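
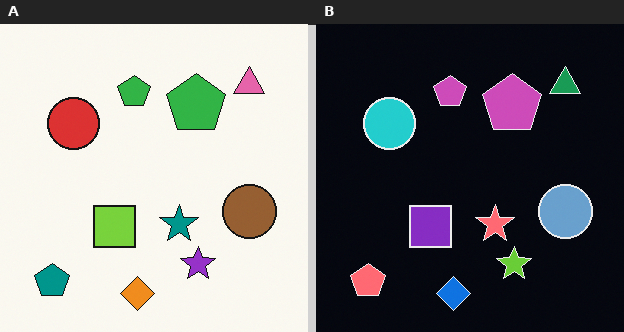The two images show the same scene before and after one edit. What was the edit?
The image was color-inverted (negative).

The light background has become dark and every shape's color is its complement — a photographic negative.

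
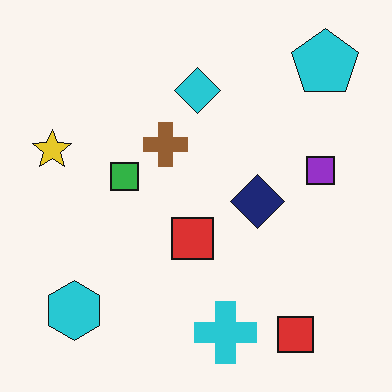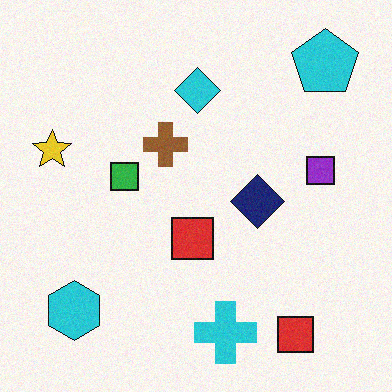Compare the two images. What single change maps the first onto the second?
The transformation is: degraded with light additive noise.

Random speckle covers the whole image, including the flat background.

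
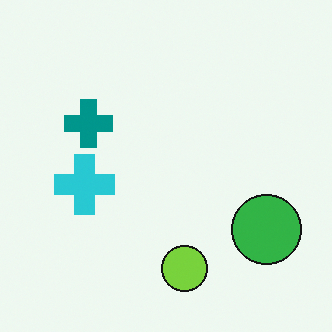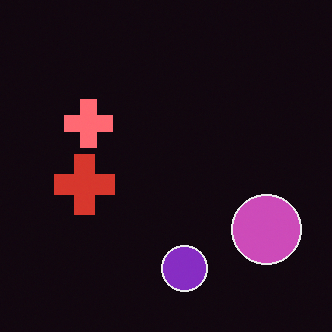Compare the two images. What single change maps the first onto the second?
The transformation is: color-inverted (negative).

The light background has become dark and every shape's color is its complement — a photographic negative.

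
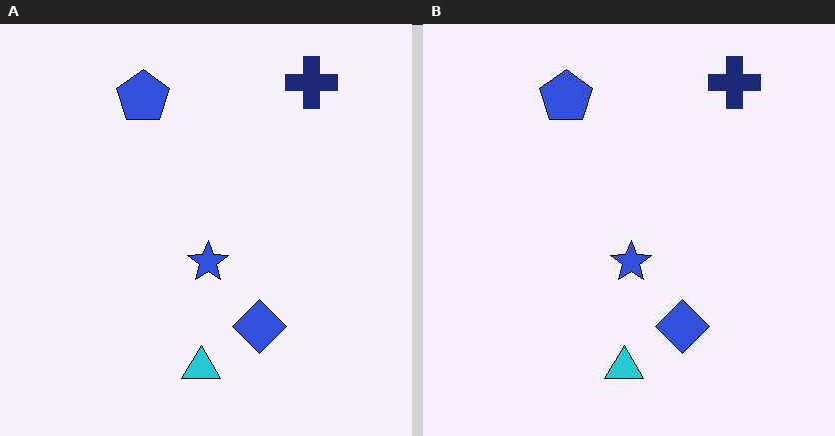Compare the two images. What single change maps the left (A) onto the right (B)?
The image was given moderate JPEG compression.

Blocky 8×8 compression artifacts appear around shape edges and the flat background shows ringing — characteristic JPEG degradation.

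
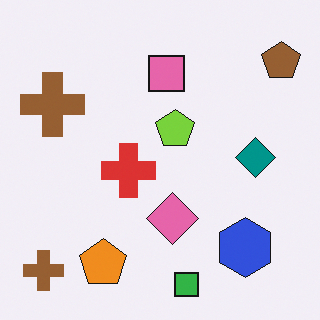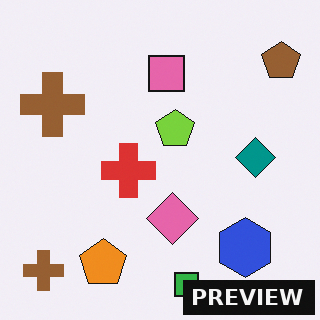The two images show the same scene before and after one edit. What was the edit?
The second image is the first watermarked with the text "PREVIEW" in the lower-right corner.

A dark label reading "PREVIEW" appears in the lower-right corner.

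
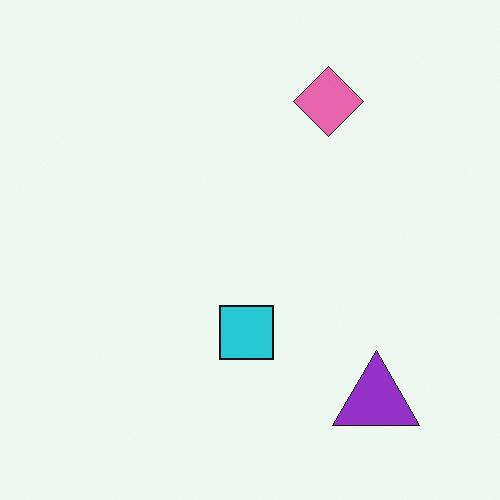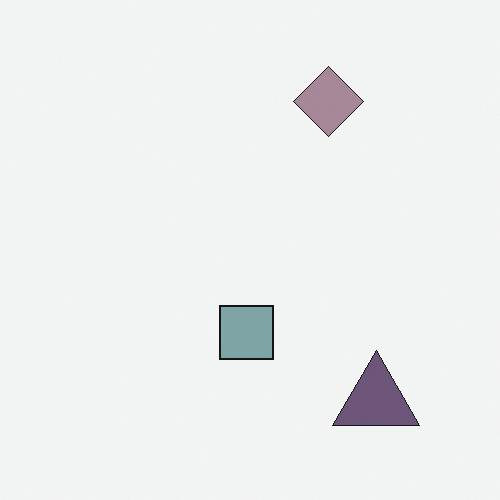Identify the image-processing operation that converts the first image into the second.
The image was made much more muted (saturation change).

All colors are more muted and greyish — a global saturation change.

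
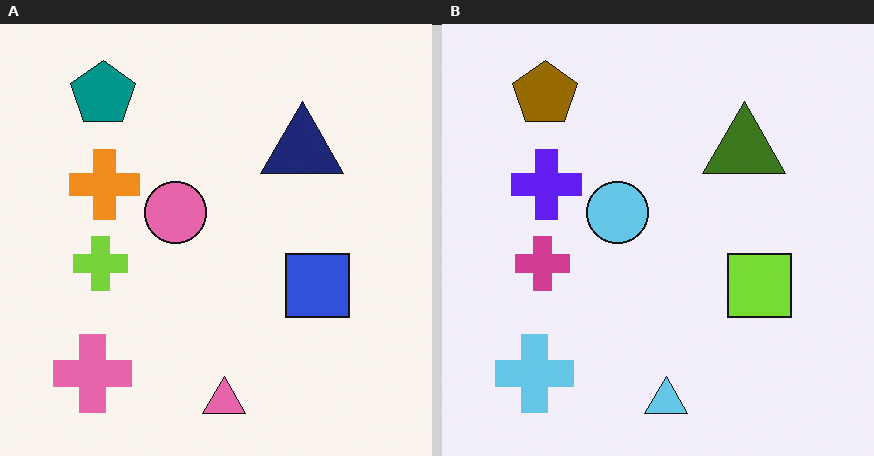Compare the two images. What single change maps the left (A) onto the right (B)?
The image was hue-shifted by a large amount.

Every shape's color has rotated by the same amount around the hue wheel — a uniform hue shift.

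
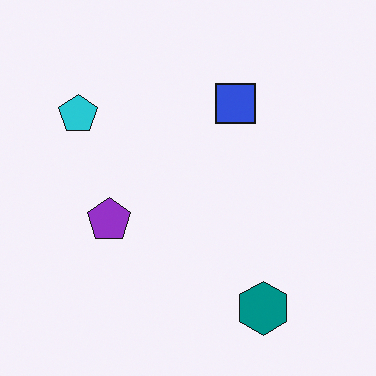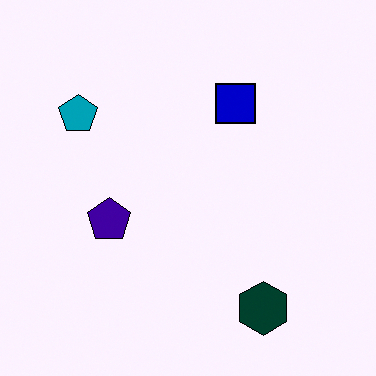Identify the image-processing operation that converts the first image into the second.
The second image is the first boosted in contrast.

Tones are pushed away from mid-grey across the whole image — a global contrast change.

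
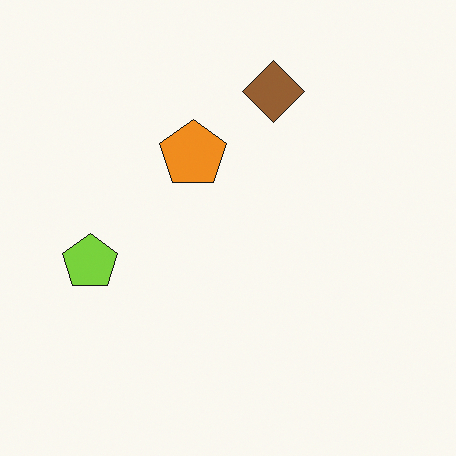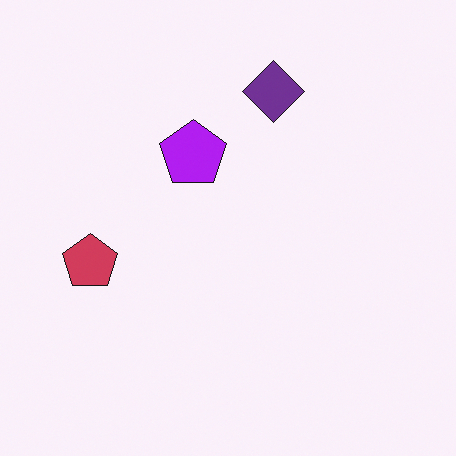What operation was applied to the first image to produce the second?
The image was hue-shifted through roughly half the color wheel.

Every shape's color has rotated by the same amount around the hue wheel — a uniform hue shift.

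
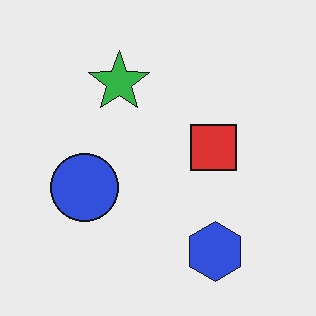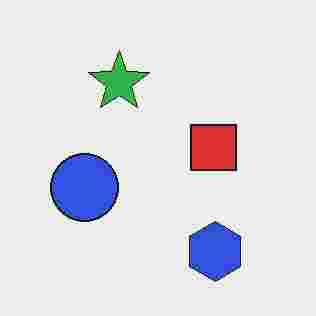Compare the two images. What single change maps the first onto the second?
This is the original image heavily JPEG-compressed with obvious blocking artifacts.

Blocky 8×8 compression artifacts appear around shape edges and the flat background shows ringing — characteristic JPEG degradation.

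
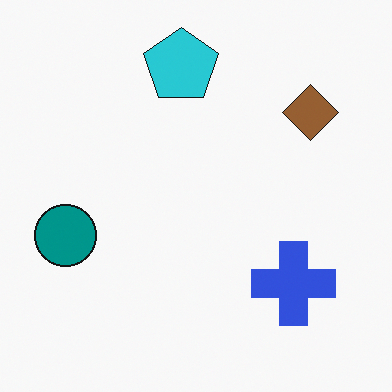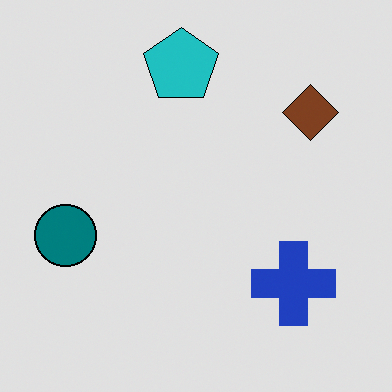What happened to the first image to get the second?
The second image is the first moderately posterized.

Each flat color has snapped to a coarser quantized level — most visibly, the near-white background has dropped to a flat grey.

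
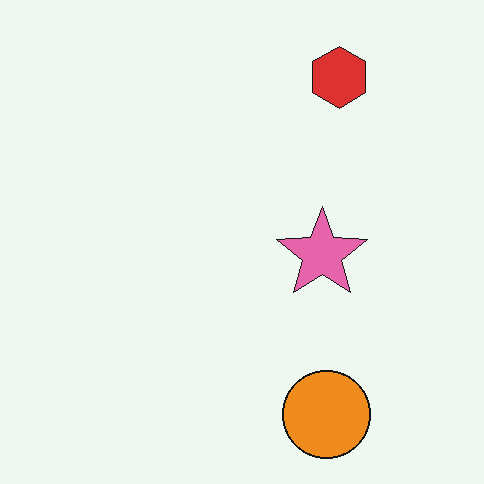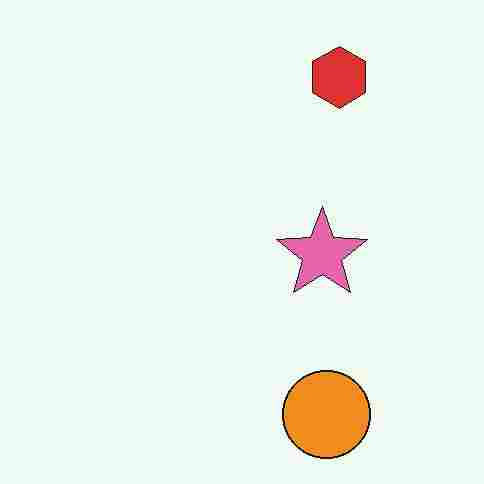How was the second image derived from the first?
The transformation is: heavily JPEG-compressed with obvious blocking artifacts.

Blocky 8×8 compression artifacts appear around shape edges and the flat background shows ringing — characteristic JPEG degradation.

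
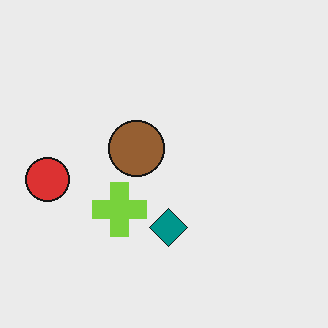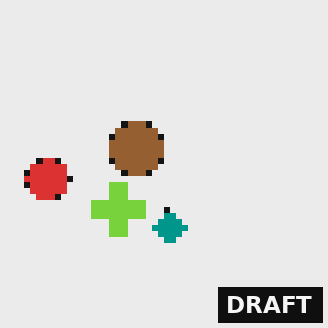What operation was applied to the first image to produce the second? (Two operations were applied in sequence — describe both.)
This is the original image moderately pixelated, then watermarked with the text "DRAFT" in the lower-right corner.

Shapes are reduced to large square blocks; fine edges and outlines are lost — a downscale-then-upscale (mosaic) effect. A dark label reading "DRAFT" appears in the lower-right corner.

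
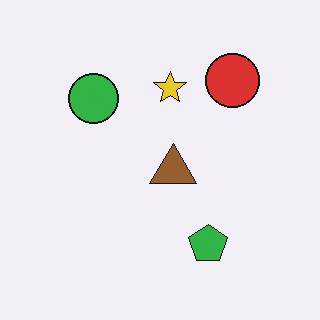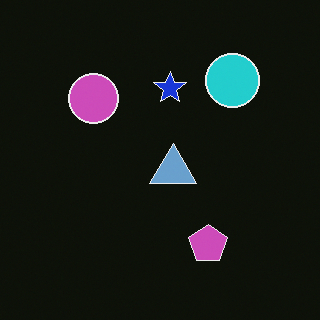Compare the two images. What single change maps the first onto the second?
The transformation is: color-inverted (negative).

The light background has become dark and every shape's color is its complement — a photographic negative.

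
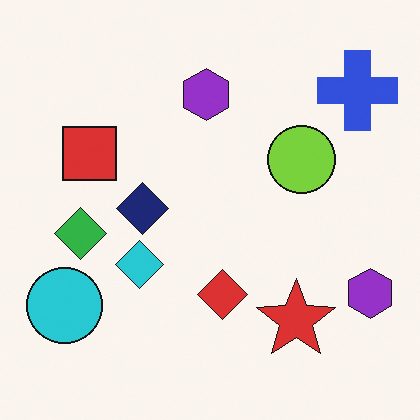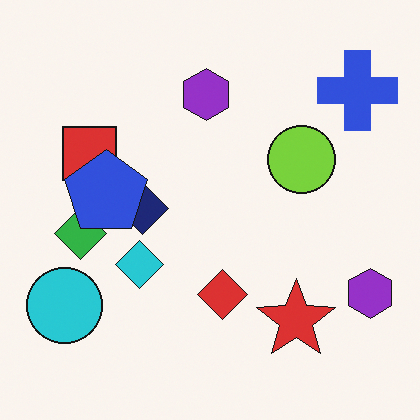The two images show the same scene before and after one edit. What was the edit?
This is the original image overlaid with an additional blue pentagon.

A blue pentagon appears in the second image that is absent from the first.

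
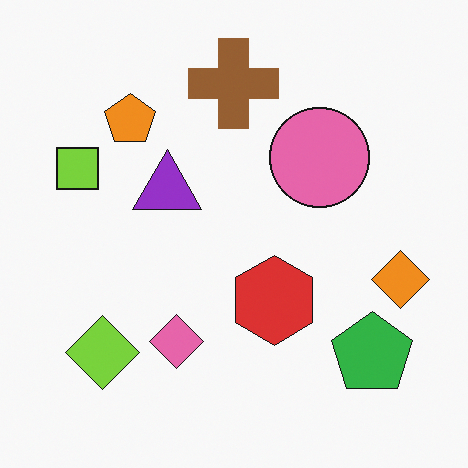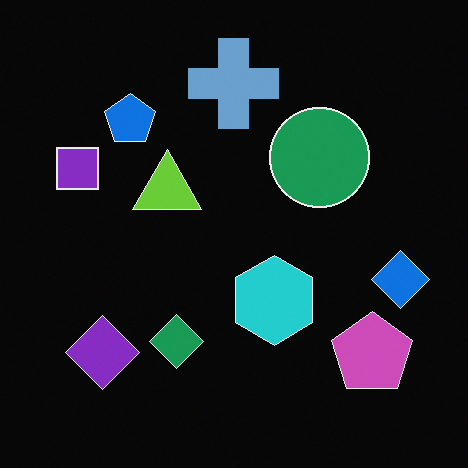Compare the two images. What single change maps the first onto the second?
The image was color-inverted (negative).

The light background has become dark and every shape's color is its complement — a photographic negative.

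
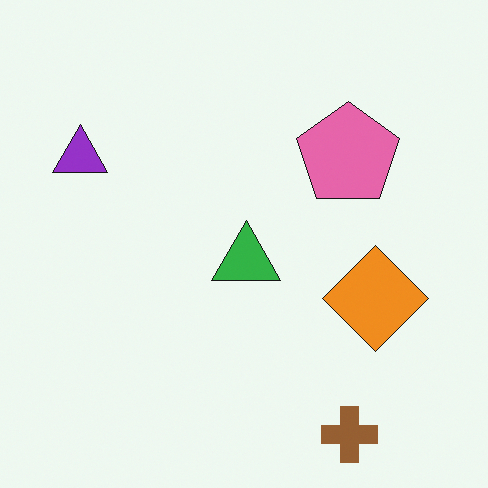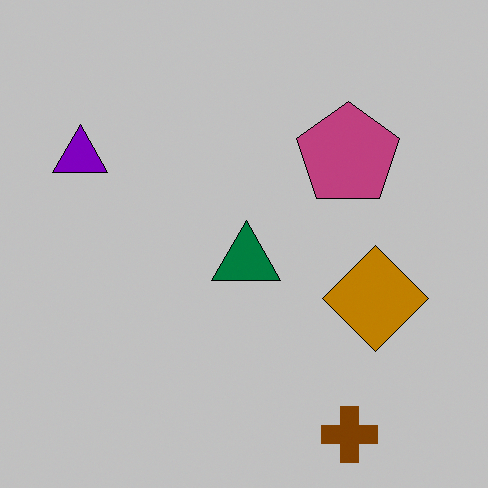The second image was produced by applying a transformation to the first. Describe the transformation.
Heavily posterized to just a handful of flat colors.

Each flat color has snapped to a coarser quantized level — most visibly, the near-white background has dropped to a flat grey.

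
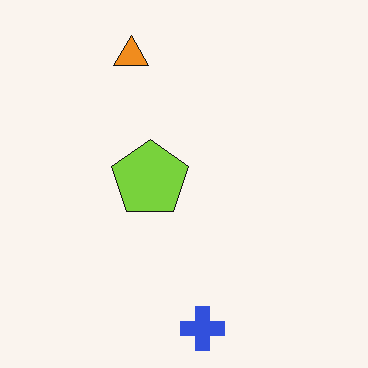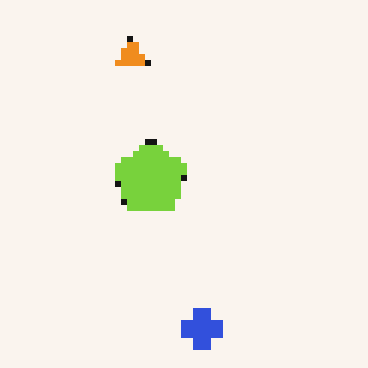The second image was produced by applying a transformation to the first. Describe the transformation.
The second image is the first pixelated into visible square blocks.

Shapes are reduced to large square blocks; fine edges and outlines are lost — a downscale-then-upscale (mosaic) effect.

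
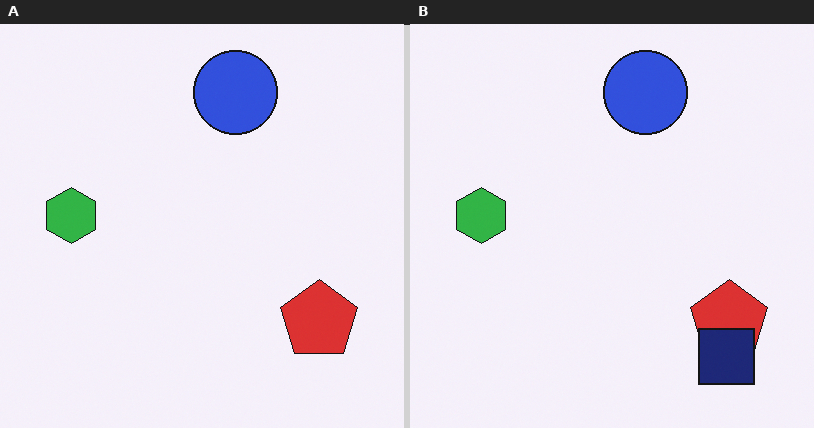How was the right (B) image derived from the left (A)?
The image was overlaid with an additional navy square.

A navy square appears in the right (B) image that is absent from the left (A).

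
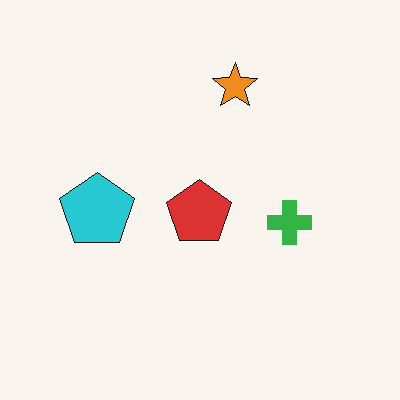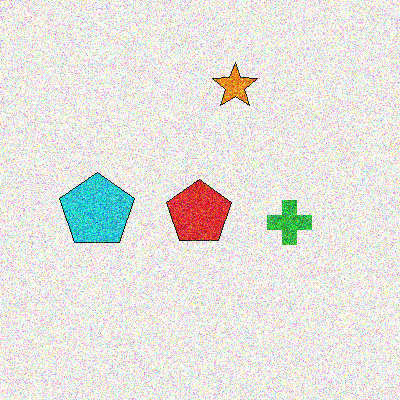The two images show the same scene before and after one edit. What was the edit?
The transformation is: degraded with strong gaussian noise.

Random speckle covers the whole image, including the flat background.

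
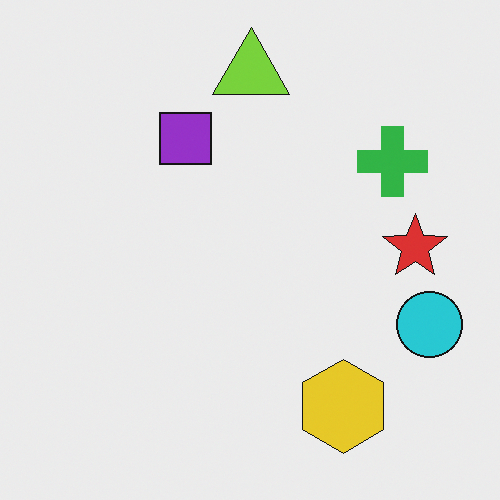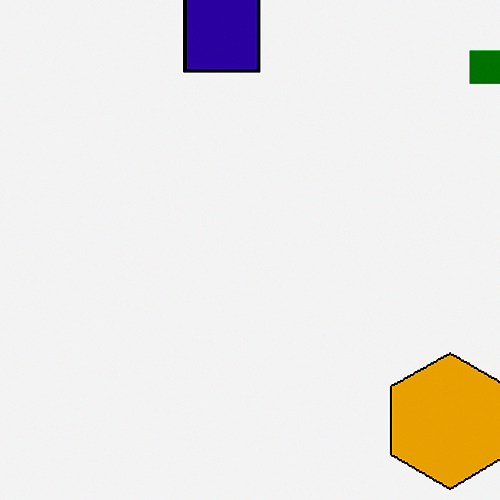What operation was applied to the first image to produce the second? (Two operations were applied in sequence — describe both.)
The transformation is: cropped to a modestly smaller region and rescaled, then given much higher contrast.

The visible shapes are larger and the field of view is narrower; shapes near the original edges may be partly or wholly outside the frame — a crop-and-rescale. Tones are pushed away from mid-grey across the whole image — a global contrast change.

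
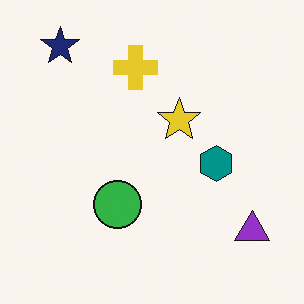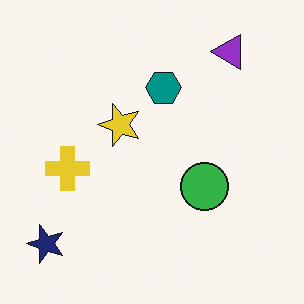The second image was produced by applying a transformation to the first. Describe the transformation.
The second image is the first rotated 90° counter-clockwise.

The navy star sits in the top-left of the first image and the bottom-left of the second — consistent with a whole-image 90° counter-clockwise rotation.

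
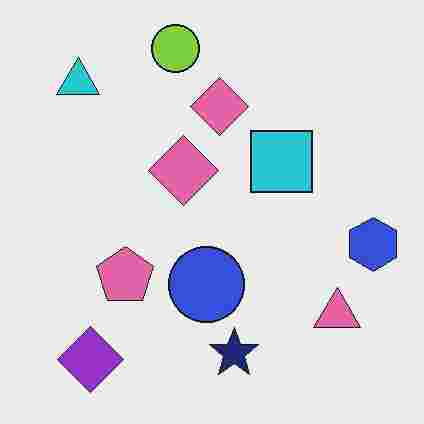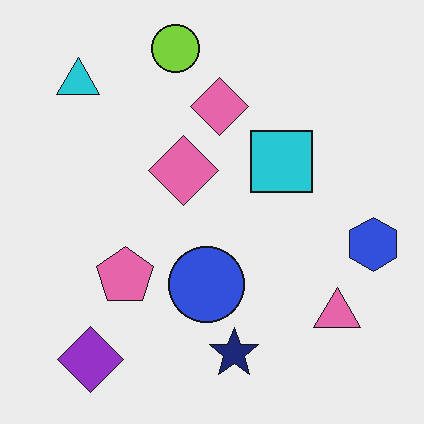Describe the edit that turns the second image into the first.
The image was degraded with heavy JPEG compression.

Blocky 8×8 compression artifacts appear around shape edges and the flat background shows ringing — characteristic JPEG degradation.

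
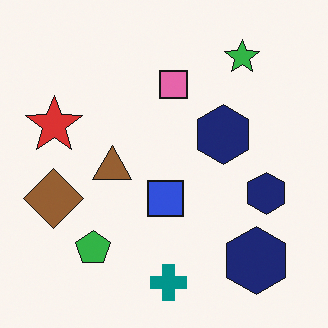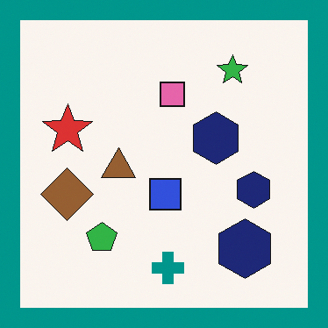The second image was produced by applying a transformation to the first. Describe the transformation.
The image was framed with a teal border.

A solid teal frame runs around the edge of the second image, with the content slightly shrunk inside it.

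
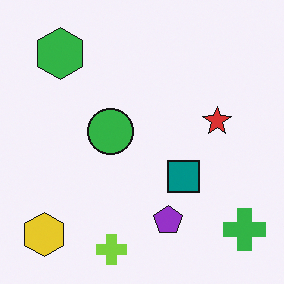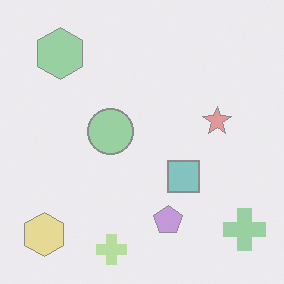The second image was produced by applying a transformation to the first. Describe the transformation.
The image was given much lower contrast.

Tones are pushed toward mid-grey across the whole image — a global contrast change.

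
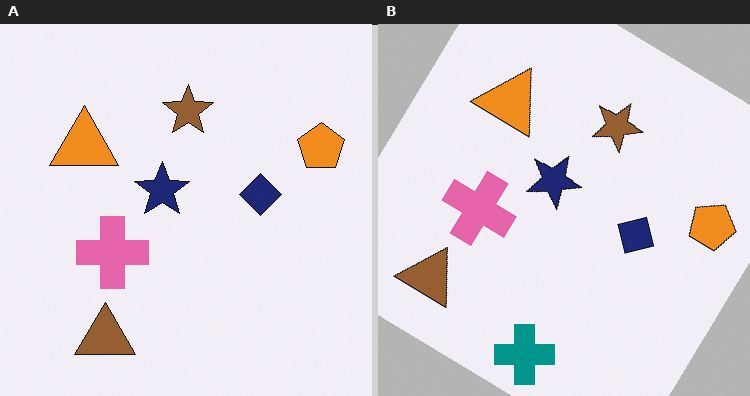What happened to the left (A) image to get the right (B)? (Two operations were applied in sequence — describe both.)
It was rotated clockwise by a large amount — several tens of degrees, then overlaid with an additional teal cross.

Every shape is tilted by the same angle and the image corners show triangular fill wedges — a whole-image rotation by a non-right angle. A teal cross appears in the right (B) image that is absent from the left (A).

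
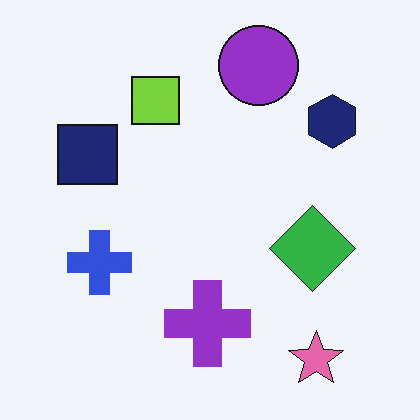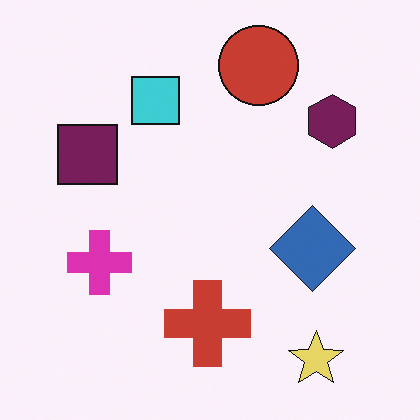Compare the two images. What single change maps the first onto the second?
It was hue-shifted through roughly a third of the color wheel.

Every shape's color has rotated by the same amount around the hue wheel — a uniform hue shift.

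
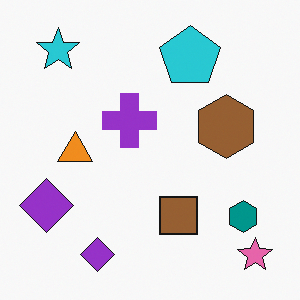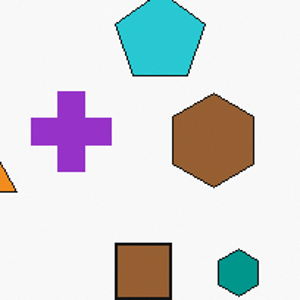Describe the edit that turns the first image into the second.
The image was cropped slightly and scaled back up.

The visible shapes are larger and the field of view is narrower; shapes near the original edges may be partly or wholly outside the frame — a crop-and-rescale.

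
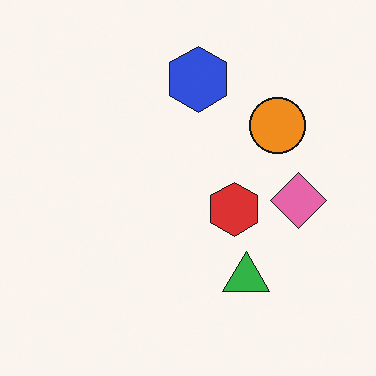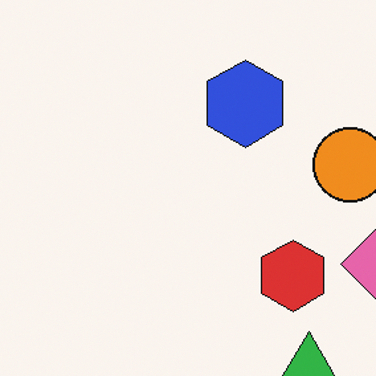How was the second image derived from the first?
The second image is the first cropped slightly and scaled back up.

The visible shapes are larger and the field of view is narrower; shapes near the original edges may be partly or wholly outside the frame — a crop-and-rescale.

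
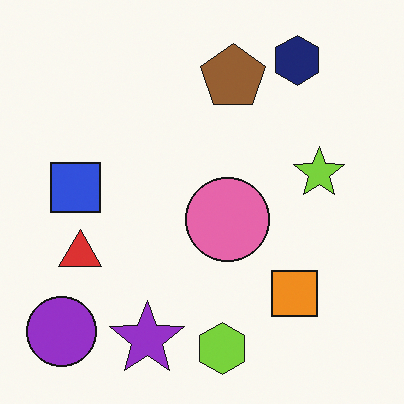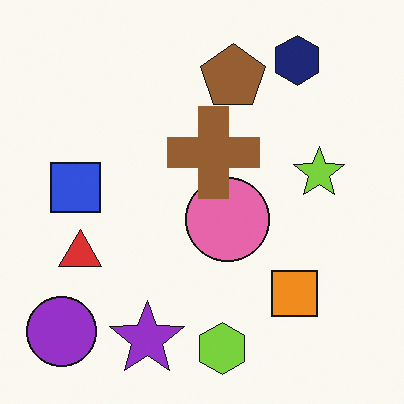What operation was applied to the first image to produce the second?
This is the original image overlaid with an additional brown cross.

A brown cross appears in the second image that is absent from the first.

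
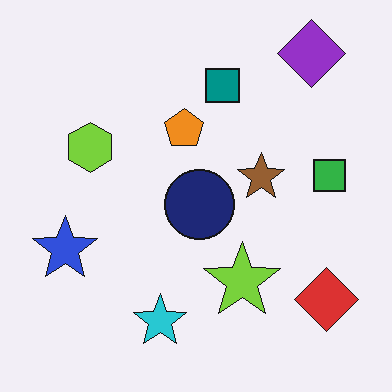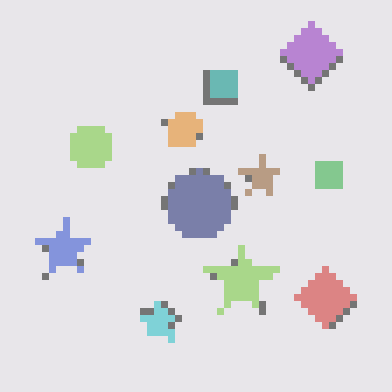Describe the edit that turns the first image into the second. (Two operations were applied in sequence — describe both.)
The transformation is: given much lower contrast, then pixelated into visible square blocks.

Tones are pushed toward mid-grey across the whole image — a global contrast change. Shapes are reduced to large square blocks; fine edges and outlines are lost — a downscale-then-upscale (mosaic) effect.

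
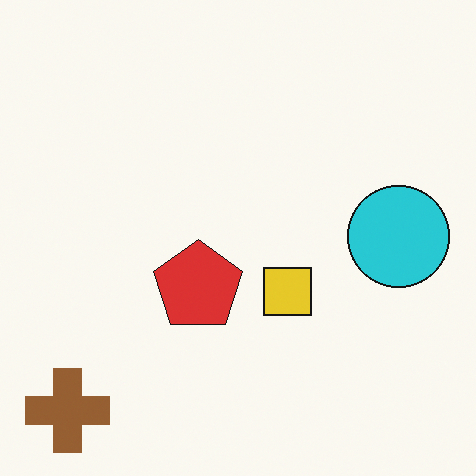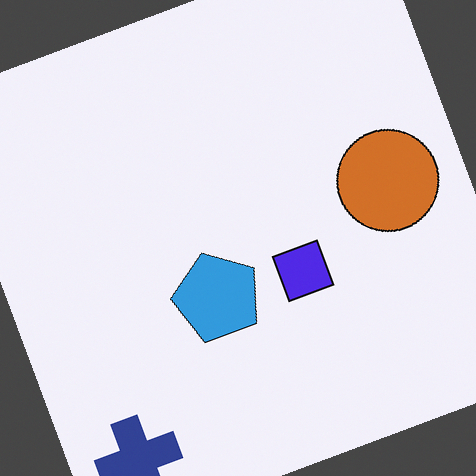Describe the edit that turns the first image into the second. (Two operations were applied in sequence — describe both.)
It was hue-shifted through roughly half the color wheel, then rotated counter-clockwise by a clearly visible amount.

Every shape's color has rotated by the same amount around the hue wheel — a uniform hue shift. Every shape is tilted by the same angle and the image corners show triangular fill wedges — a whole-image rotation by a non-right angle.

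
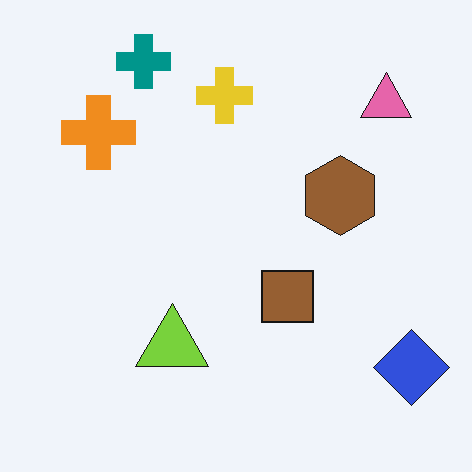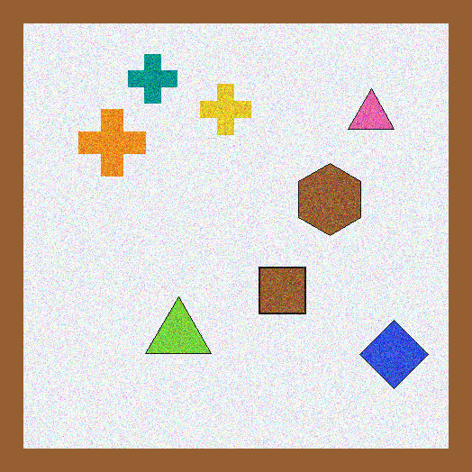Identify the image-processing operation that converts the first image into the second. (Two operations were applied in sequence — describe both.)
The transformation is: degraded with visible gaussian noise, then framed with a brown border.

Random speckle covers the whole image, including the flat background. A solid brown frame runs around the edge of the second image, with the content slightly shrunk inside it.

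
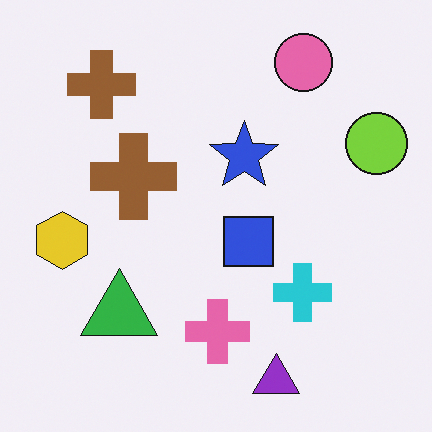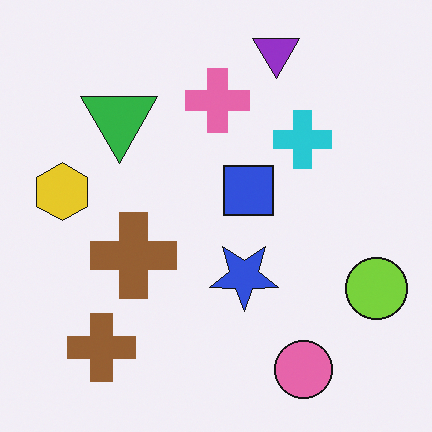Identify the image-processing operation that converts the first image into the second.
The image was flipped vertically (top ↔ bottom).

The purple triangle is in the bottom of the first image and the top of the second — shapes on opposite sides of the horizontal midline have swapped in a mirror flip.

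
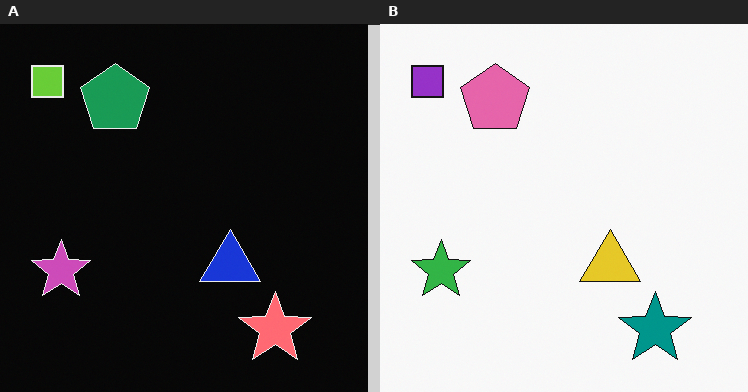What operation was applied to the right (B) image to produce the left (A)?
The transformation is: color-inverted (negative).

The light background has become dark and every shape's color is its complement — a photographic negative.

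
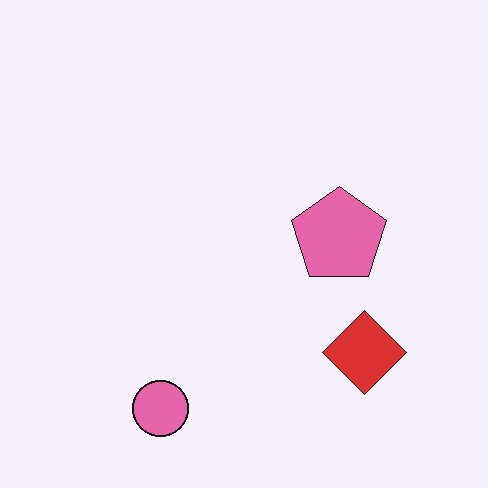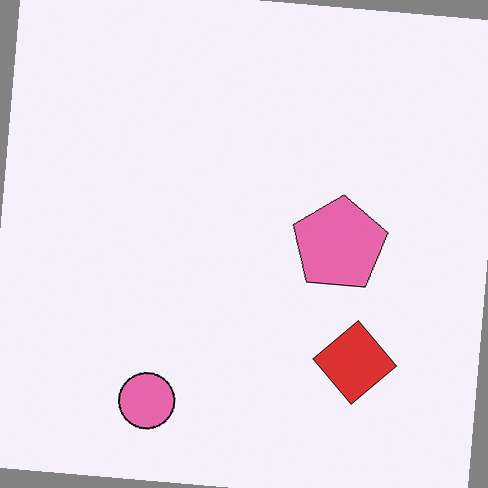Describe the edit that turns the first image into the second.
Rotated clockwise by a slight angle.

Every shape is tilted by the same angle and the image corners show triangular fill wedges — a whole-image rotation by a non-right angle.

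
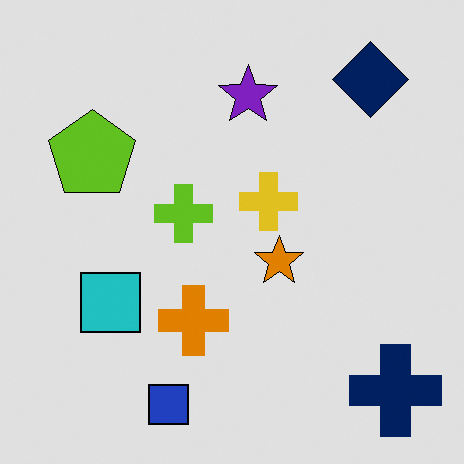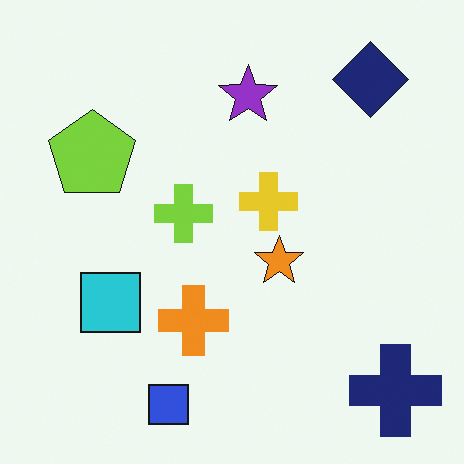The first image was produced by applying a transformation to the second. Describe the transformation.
It was posterized to a reduced palette.

Each flat color has snapped to a coarser quantized level — most visibly, the near-white background has dropped to a flat grey.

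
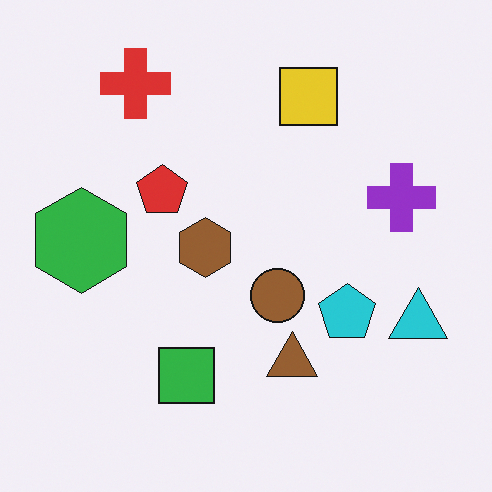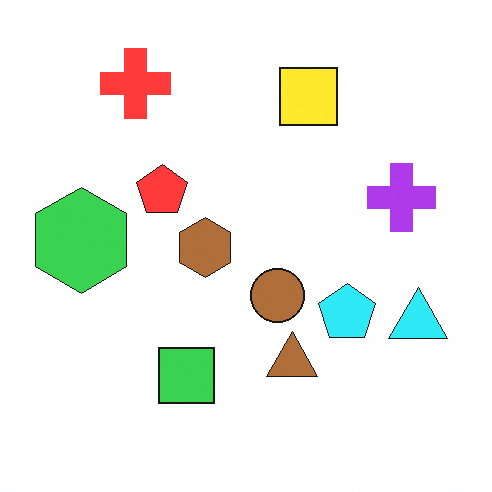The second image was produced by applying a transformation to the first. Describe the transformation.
Brightened a little.

Every pixel — background and shapes alike — is uniformly brightened.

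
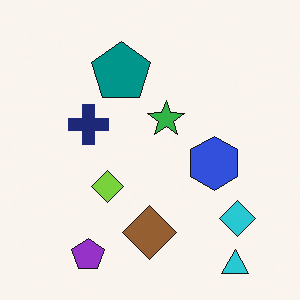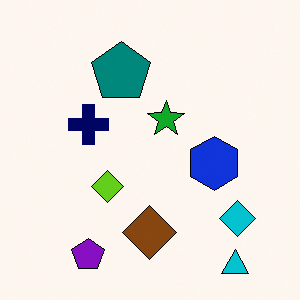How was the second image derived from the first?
The transformation is: given slightly increased contrast.

Tones are pushed away from mid-grey across the whole image — a global contrast change.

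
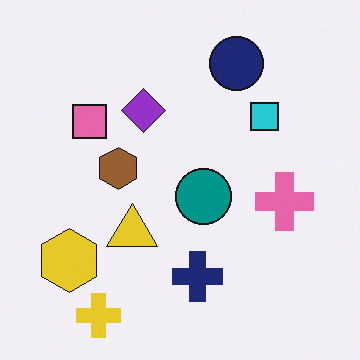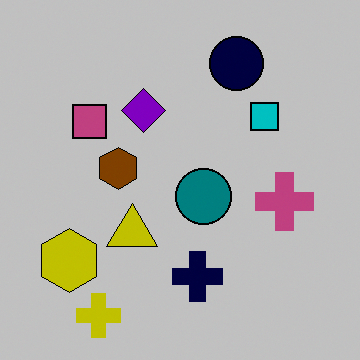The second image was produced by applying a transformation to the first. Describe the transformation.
The second image is the first aggressively posterized.

Each flat color has snapped to a coarser quantized level — most visibly, the near-white background has dropped to a flat grey.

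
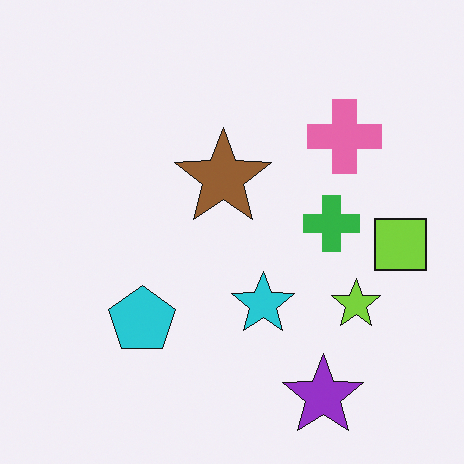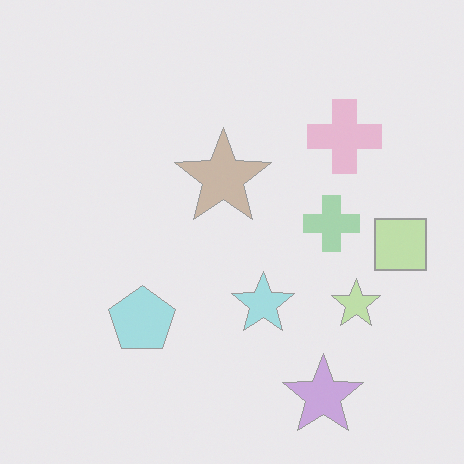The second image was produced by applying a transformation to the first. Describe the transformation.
This is the original image washed out (contrast reduced).

Tones are pushed toward mid-grey across the whole image — a global contrast change.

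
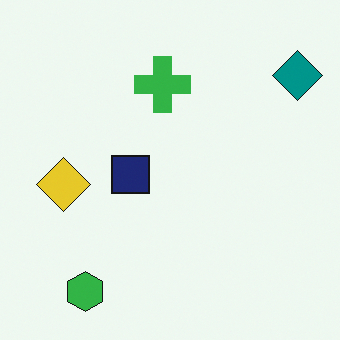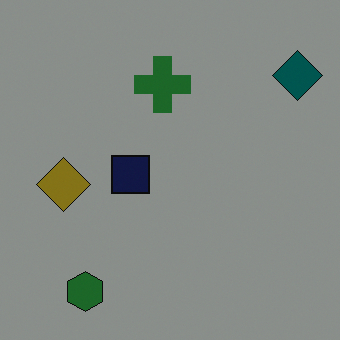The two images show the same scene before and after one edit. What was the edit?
The transformation is: darkened a lot.

Every pixel — background and shapes alike — is uniformly darkened.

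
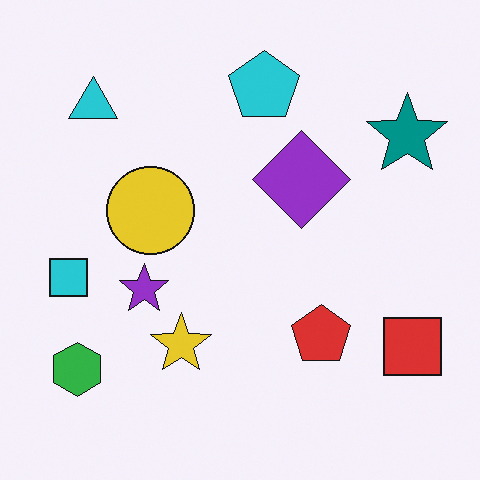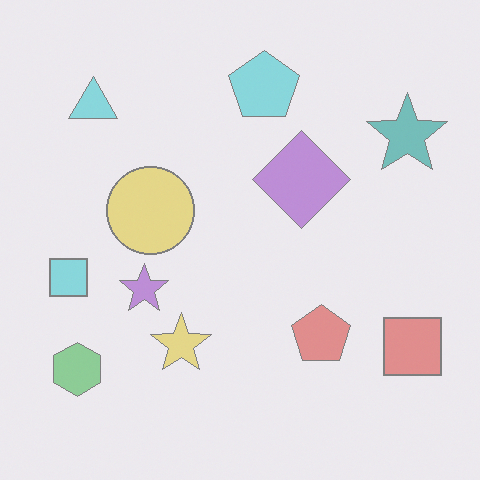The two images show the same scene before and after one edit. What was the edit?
Given much lower contrast.

Tones are pushed toward mid-grey across the whole image — a global contrast change.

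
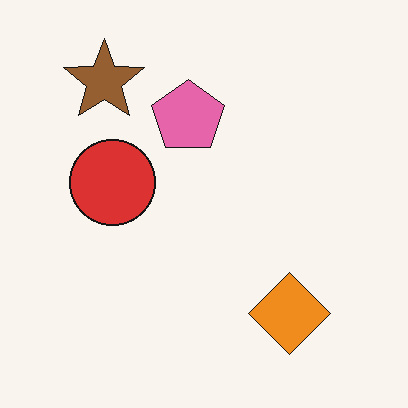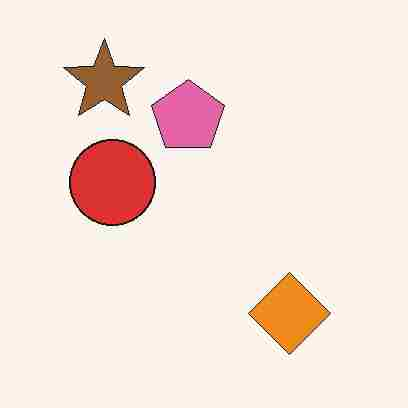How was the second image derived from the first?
This is the original image heavily JPEG-compressed with obvious blocking artifacts.

Blocky 8×8 compression artifacts appear around shape edges and the flat background shows ringing — characteristic JPEG degradation.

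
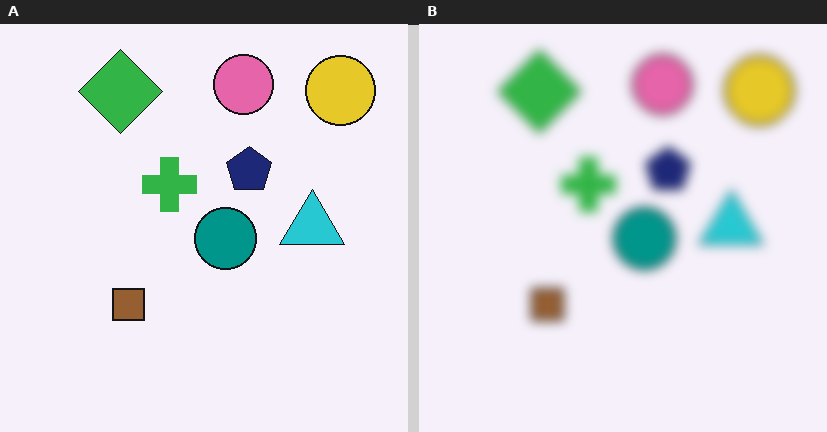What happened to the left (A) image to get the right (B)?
The transformation is: strongly gaussian-blurred.

Shape edges and outlines are uniformly softened across the whole image.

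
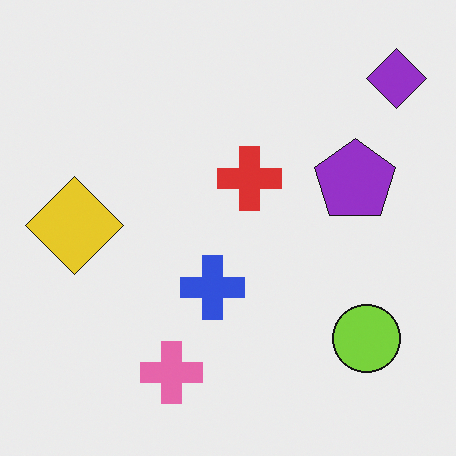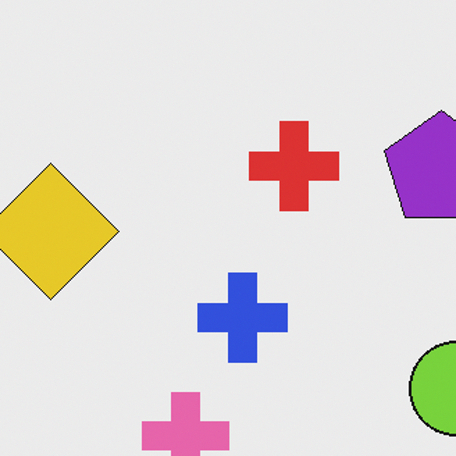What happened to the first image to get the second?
Cropped to a modestly smaller region and rescaled.

The visible shapes are larger and the field of view is narrower; shapes near the original edges may be partly or wholly outside the frame — a crop-and-rescale.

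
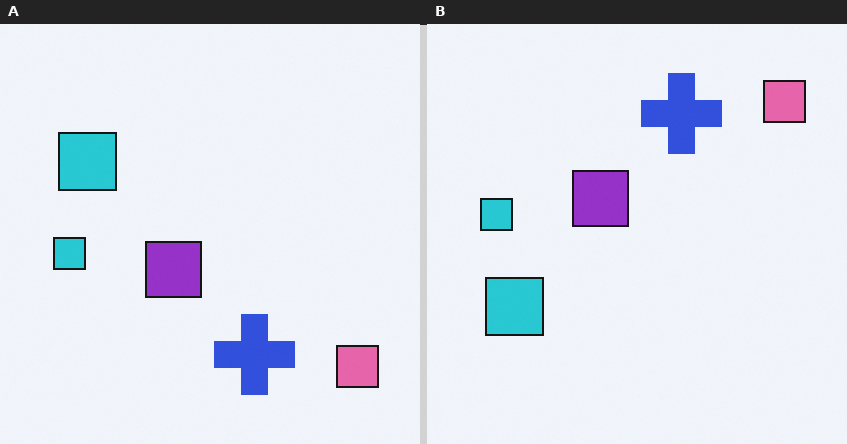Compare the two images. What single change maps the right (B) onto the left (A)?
This is the original image flipped vertically (top ↔ bottom).

The pink square is in the top-right of the right (B) image and the bottom-right of the left (A) — shapes on opposite sides of the horizontal midline have swapped in a mirror flip.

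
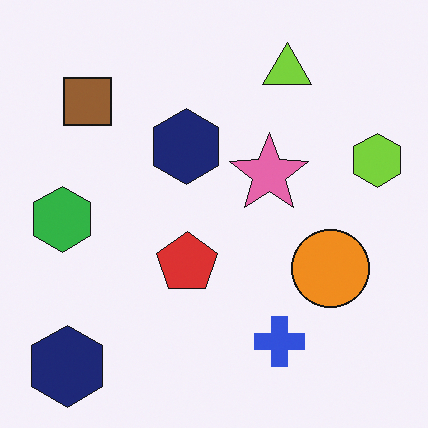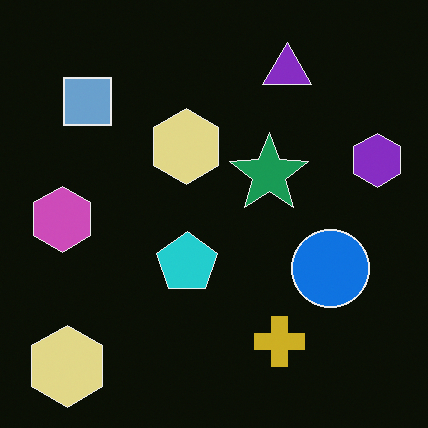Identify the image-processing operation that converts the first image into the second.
The transformation is: color-inverted (negative).

The light background has become dark and every shape's color is its complement — a photographic negative.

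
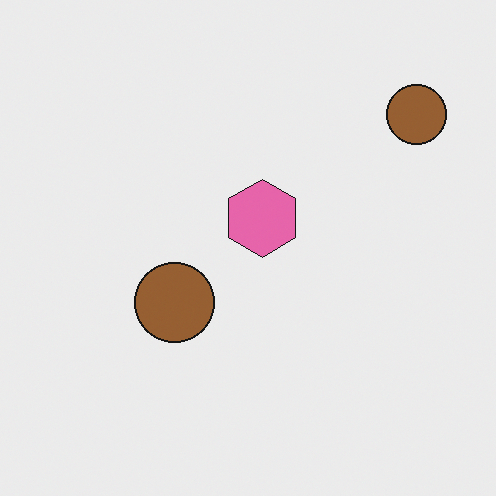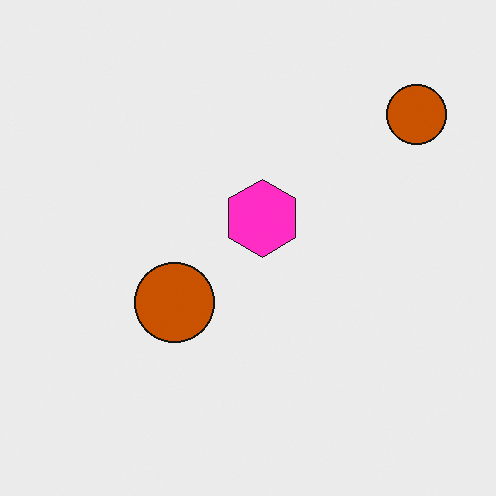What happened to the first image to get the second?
Made much more vivid (saturation change).

All colors are more vivid — a global saturation change.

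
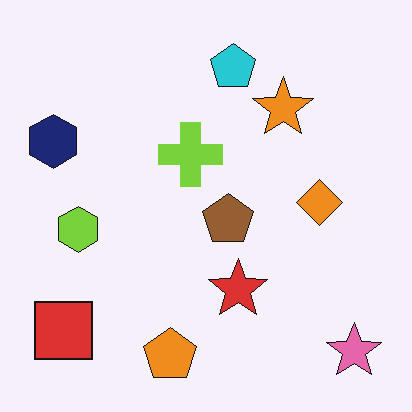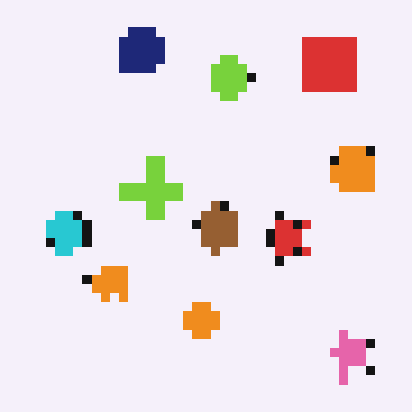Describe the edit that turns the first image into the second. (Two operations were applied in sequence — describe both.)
Transposed (reflected across the top-left ↔ bottom-right diagonal), then heavily pixelated into large blocks.

Shapes have swapped their row and column positions — what was in the top-right is now in the bottom-left — a diagonal reflection. Shapes are reduced to large square blocks; fine edges and outlines are lost — a downscale-then-upscale (mosaic) effect.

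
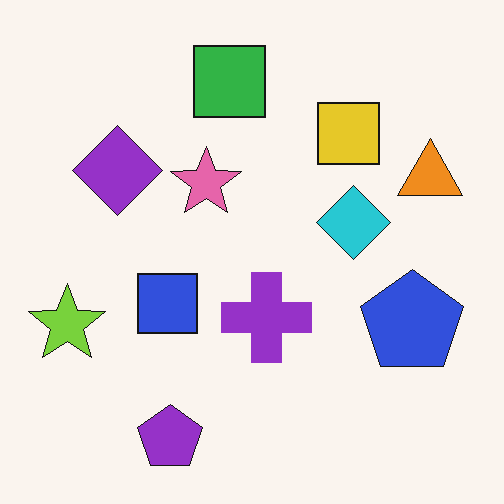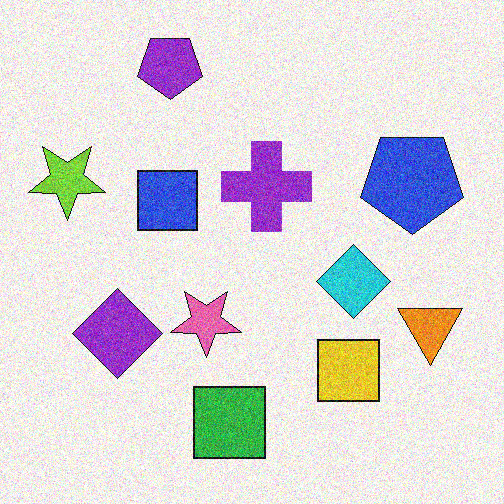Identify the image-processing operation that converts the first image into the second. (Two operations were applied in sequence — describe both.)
It was degraded with visible gaussian noise, then flipped vertically (top ↔ bottom).

Random speckle covers the whole image, including the flat background. The purple pentagon is in the bottom of the first image and the top of the second — shapes on opposite sides of the horizontal midline have swapped in a mirror flip.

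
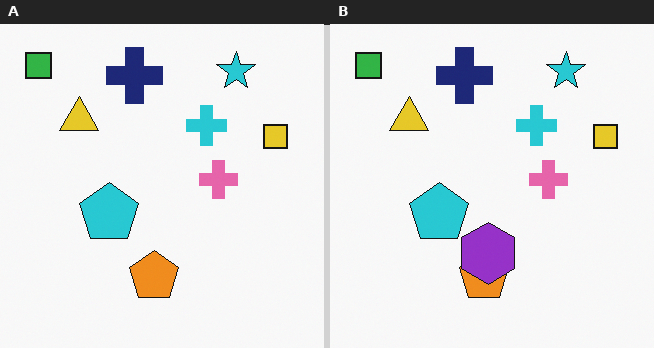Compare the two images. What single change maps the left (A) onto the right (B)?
Overlaid with an additional purple hexagon.

A purple hexagon appears in the right (B) image that is absent from the left (A).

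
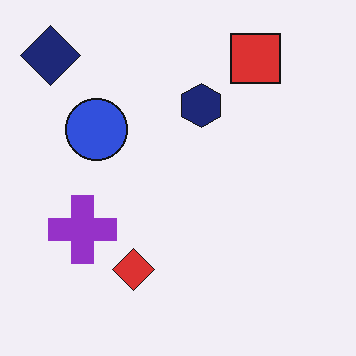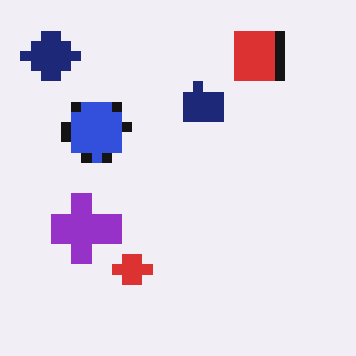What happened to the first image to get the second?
The transformation is: heavily pixelated into large blocks.

Shapes are reduced to large square blocks; fine edges and outlines are lost — a downscale-then-upscale (mosaic) effect.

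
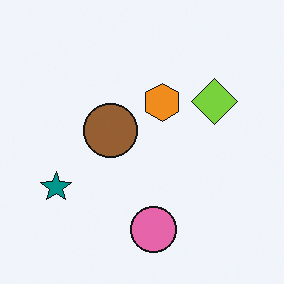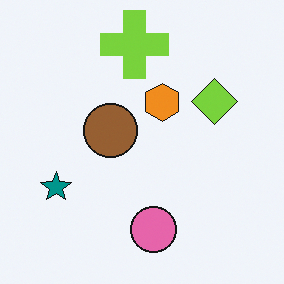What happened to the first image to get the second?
The second image is the first overlaid with an additional lime cross.

A lime cross appears in the second image that is absent from the first.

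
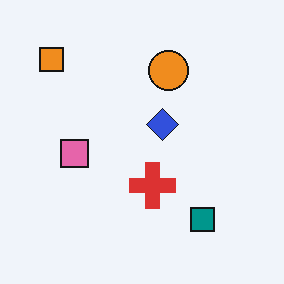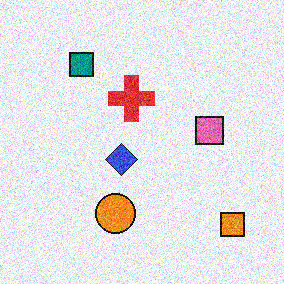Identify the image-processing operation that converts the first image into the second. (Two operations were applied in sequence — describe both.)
Degraded with strong gaussian noise, then rotated 180°.

Random speckle covers the whole image, including the flat background. The orange square sits in the top-left of the first image and the bottom-right of the second — consistent with a whole-image 180° rotation.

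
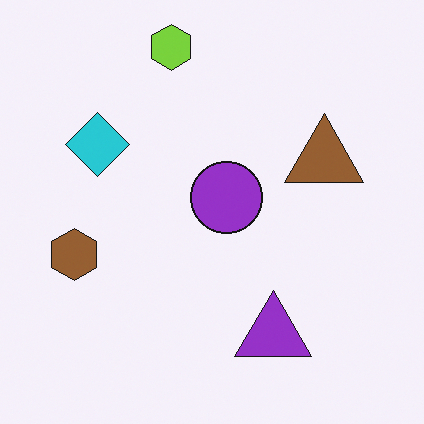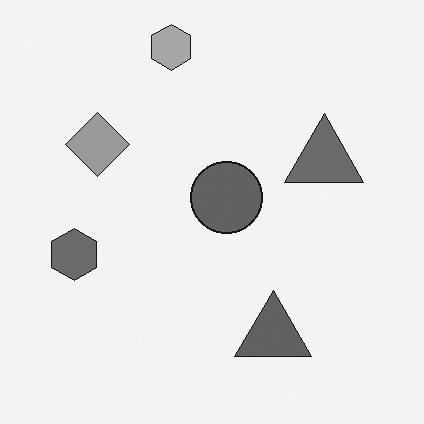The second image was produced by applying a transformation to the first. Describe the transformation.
This is the original image converted to grayscale.

All color is removed — every shape is now a shade of grey.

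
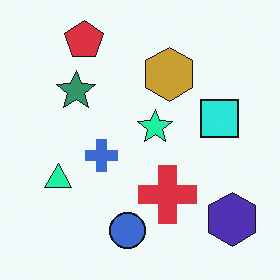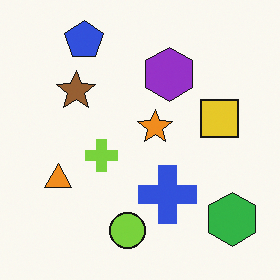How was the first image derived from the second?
The first image is the second hue-shifted by a moderate amount.

Every shape's color has rotated by the same amount around the hue wheel — a uniform hue shift.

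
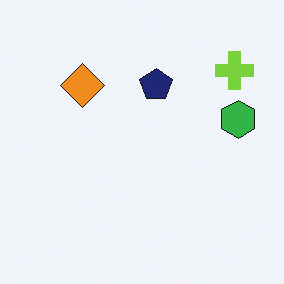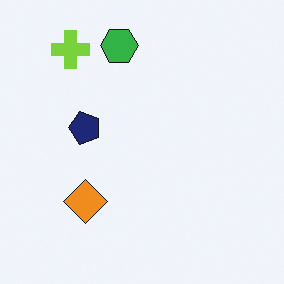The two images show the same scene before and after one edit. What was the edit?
It was rotated 90° counter-clockwise.

The lime cross sits in the top-right of the first image and the top-left of the second — consistent with a whole-image 90° counter-clockwise rotation.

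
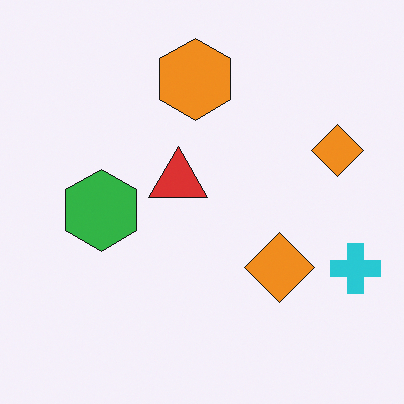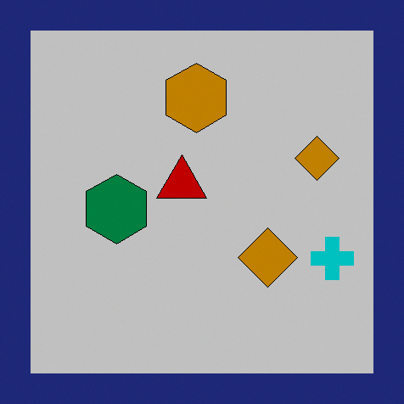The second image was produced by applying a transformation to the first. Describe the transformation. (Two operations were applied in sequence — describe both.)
The transformation is: aggressively posterized, then framed with a navy border.

Each flat color has snapped to a coarser quantized level — most visibly, the near-white background has dropped to a flat grey. A solid navy frame runs around the edge of the second image, with the content slightly shrunk inside it.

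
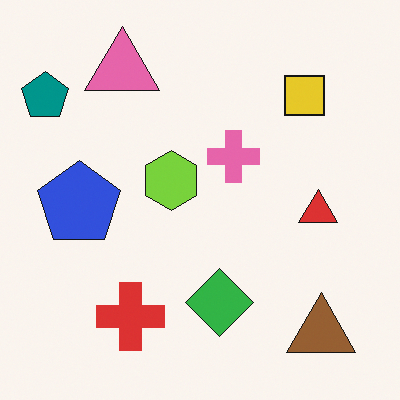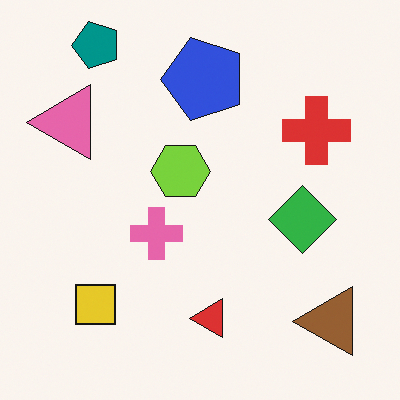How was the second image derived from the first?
The second image is the first transposed (reflected across the top-left ↔ bottom-right diagonal).

Shapes have swapped their row and column positions — what was in the top-right is now in the bottom-left — a diagonal reflection.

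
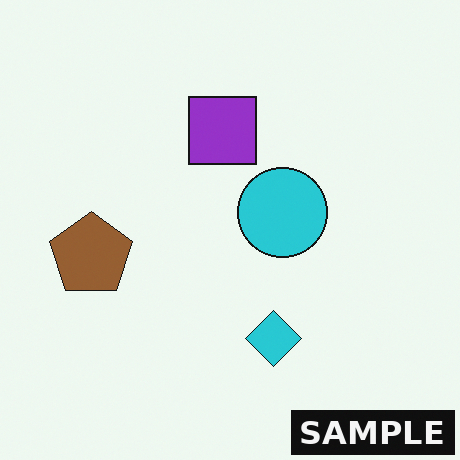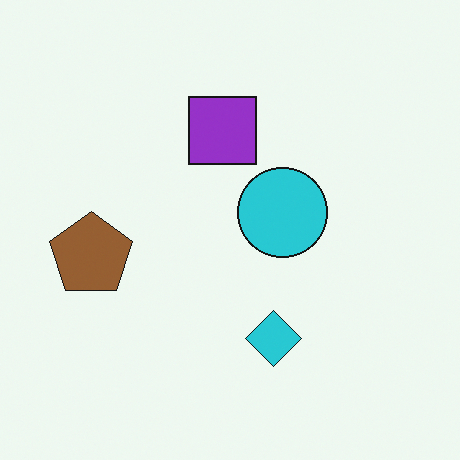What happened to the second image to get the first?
This is the original image watermarked with the text "SAMPLE" in the lower-right corner.

A dark label reading "SAMPLE" appears in the lower-right corner.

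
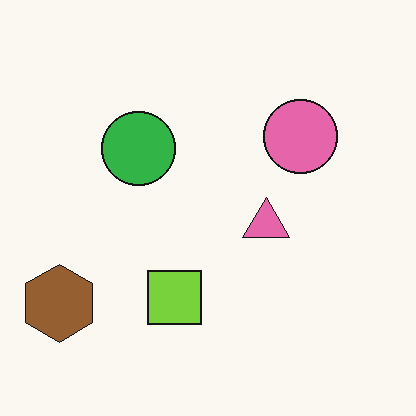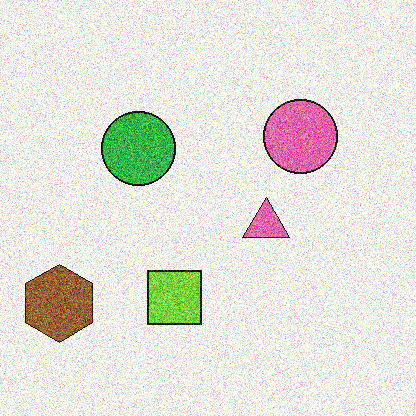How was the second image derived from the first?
This is the original image degraded with heavy additive noise.

Random speckle covers the whole image, including the flat background.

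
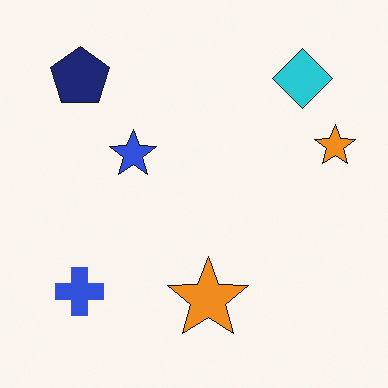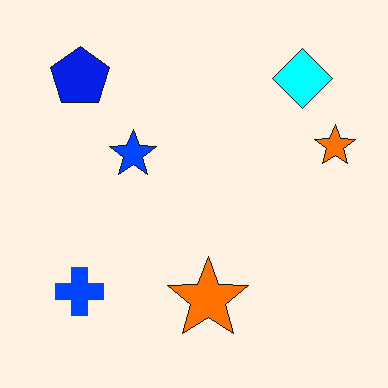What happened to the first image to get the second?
The transformation is: made much more vivid (saturation change).

All colors are more vivid — a global saturation change.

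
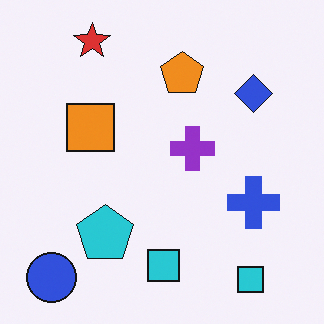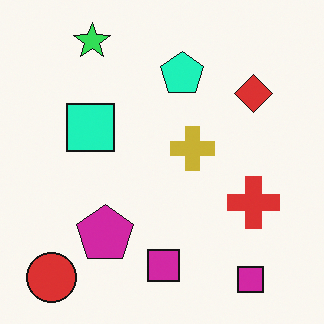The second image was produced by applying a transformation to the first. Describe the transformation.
The transformation is: hue-shifted by a moderate amount.

Every shape's color has rotated by the same amount around the hue wheel — a uniform hue shift.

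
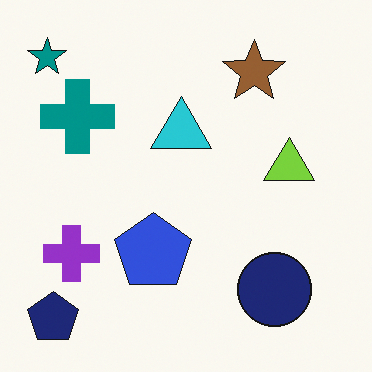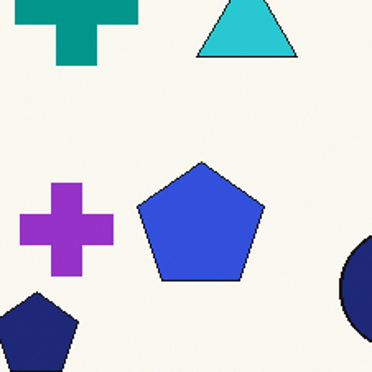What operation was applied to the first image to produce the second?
The transformation is: cropped to a noticeably smaller region and rescaled.

The visible shapes are larger and the field of view is narrower; shapes near the original edges may be partly or wholly outside the frame — a crop-and-rescale.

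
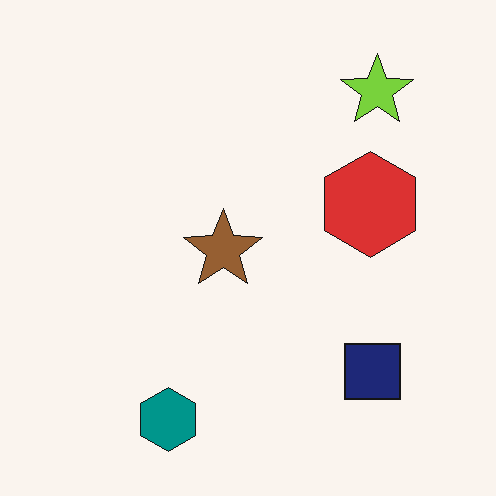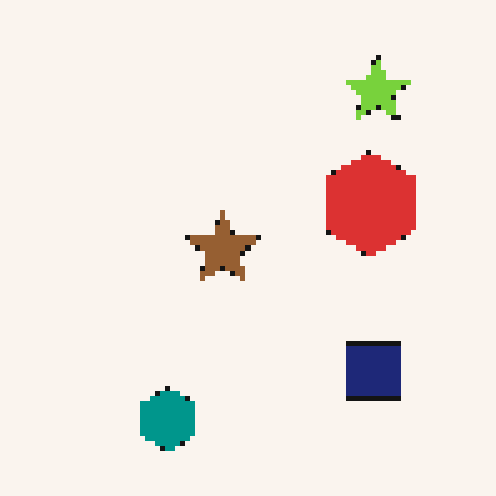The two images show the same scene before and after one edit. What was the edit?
It was lightly pixelated (a mild mosaic effect).

Shapes are reduced to large square blocks; fine edges and outlines are lost — a downscale-then-upscale (mosaic) effect.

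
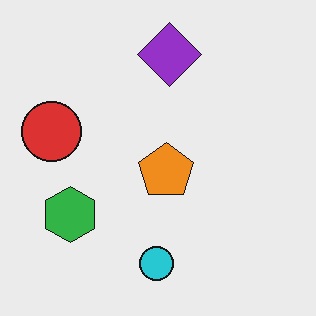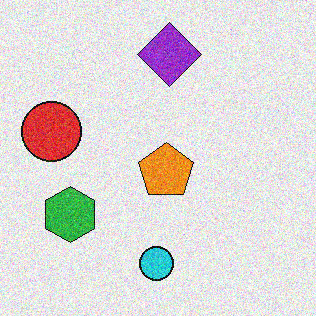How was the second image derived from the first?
The transformation is: degraded with visible gaussian noise.

Random speckle covers the whole image, including the flat background.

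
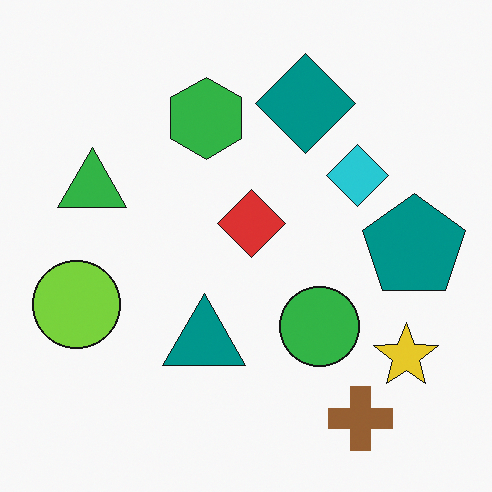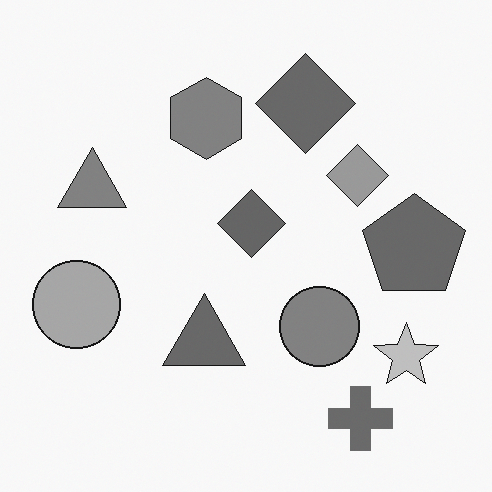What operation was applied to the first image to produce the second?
The transformation is: converted to grayscale.

All color is removed — every shape is now a shade of grey.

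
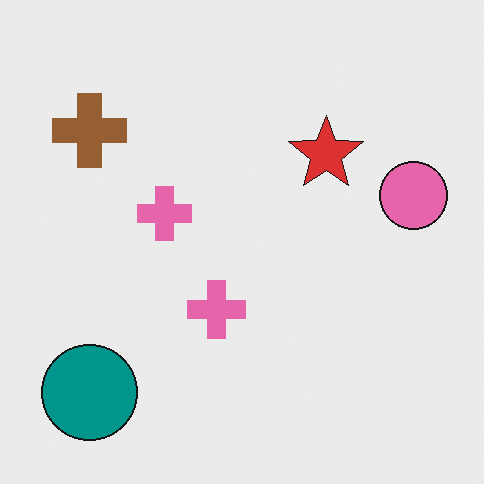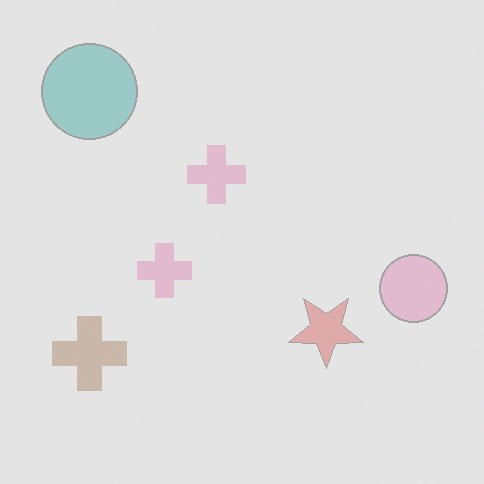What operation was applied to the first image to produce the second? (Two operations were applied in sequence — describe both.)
Given much lower contrast, then flipped vertically (top ↔ bottom).

Tones are pushed toward mid-grey across the whole image — a global contrast change. The teal circle is in the bottom-left of the first image and the top-left of the second — shapes on opposite sides of the horizontal midline have swapped in a mirror flip.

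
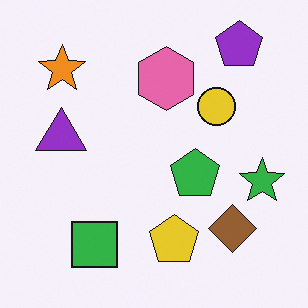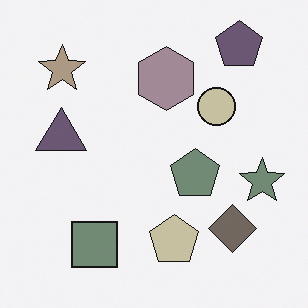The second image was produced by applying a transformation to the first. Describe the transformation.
The image was heavily desaturated.

All colors are more muted and greyish — a global saturation change.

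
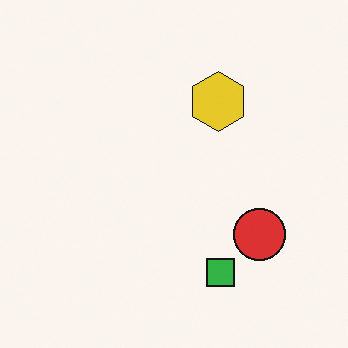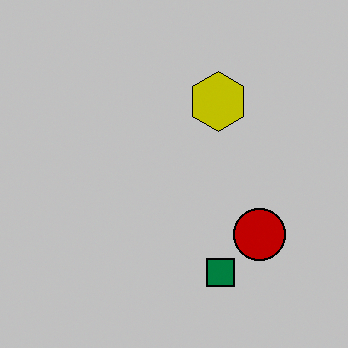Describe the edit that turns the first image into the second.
Heavily posterized to just a handful of flat colors.

Each flat color has snapped to a coarser quantized level — most visibly, the near-white background has dropped to a flat grey.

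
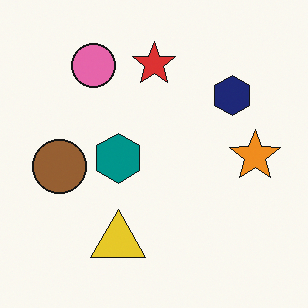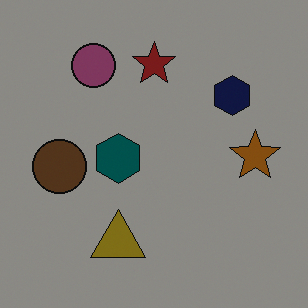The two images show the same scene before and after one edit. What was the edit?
Darkened a lot.

Every pixel — background and shapes alike — is uniformly darkened.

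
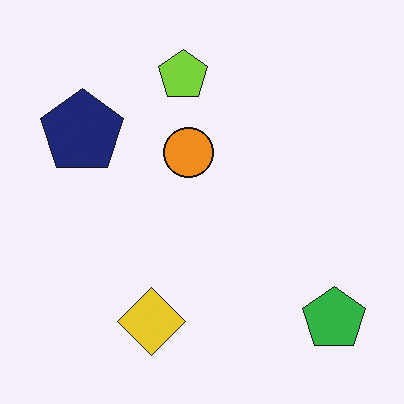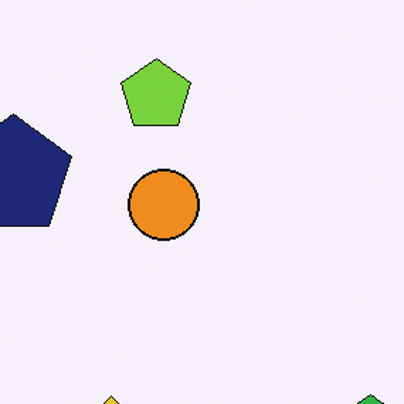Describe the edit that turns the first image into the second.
The image was cropped to a modestly smaller region and rescaled.

The visible shapes are larger and the field of view is narrower; shapes near the original edges may be partly or wholly outside the frame — a crop-and-rescale.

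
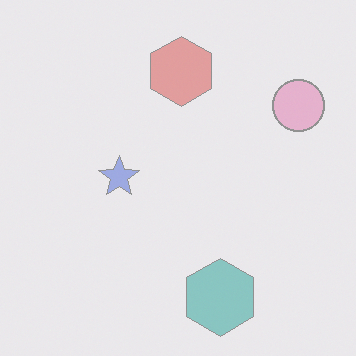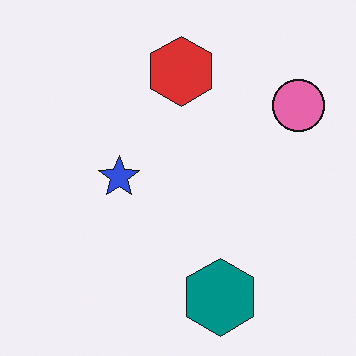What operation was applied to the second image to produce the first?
Washed out (contrast reduced).

Tones are pushed toward mid-grey across the whole image — a global contrast change.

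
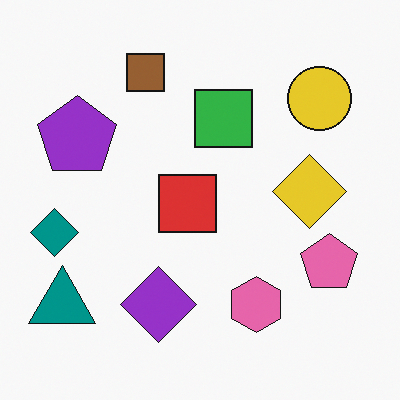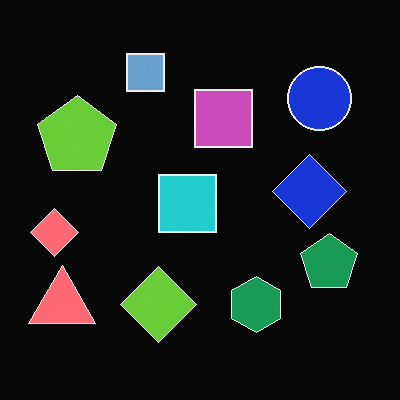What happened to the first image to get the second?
The second image is the first color-inverted (negative).

The light background has become dark and every shape's color is its complement — a photographic negative.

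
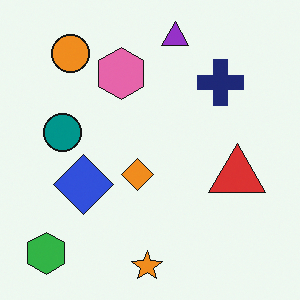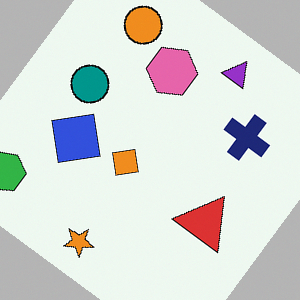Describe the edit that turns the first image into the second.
Rotated clockwise by a large amount — several tens of degrees.

Every shape is tilted by the same angle and the image corners show triangular fill wedges — a whole-image rotation by a non-right angle.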